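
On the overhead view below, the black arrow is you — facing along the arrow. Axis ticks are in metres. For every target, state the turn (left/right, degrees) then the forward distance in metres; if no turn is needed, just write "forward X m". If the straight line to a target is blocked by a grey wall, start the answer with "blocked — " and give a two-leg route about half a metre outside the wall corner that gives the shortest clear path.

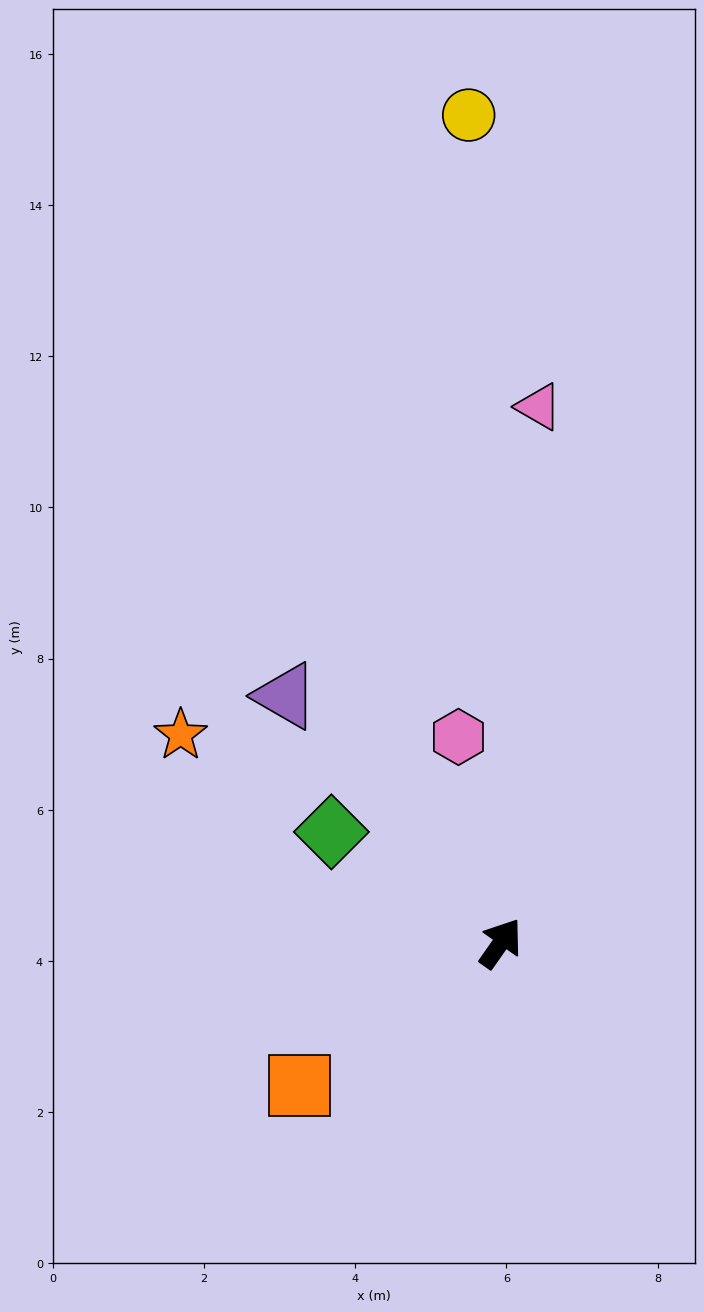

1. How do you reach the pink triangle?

turn left 31°, forward 7.1 m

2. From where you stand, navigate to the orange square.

turn left 160°, forward 3.3 m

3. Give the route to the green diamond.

turn left 92°, forward 2.7 m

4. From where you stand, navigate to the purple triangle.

turn left 76°, forward 4.3 m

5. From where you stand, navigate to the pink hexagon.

turn left 47°, forward 2.8 m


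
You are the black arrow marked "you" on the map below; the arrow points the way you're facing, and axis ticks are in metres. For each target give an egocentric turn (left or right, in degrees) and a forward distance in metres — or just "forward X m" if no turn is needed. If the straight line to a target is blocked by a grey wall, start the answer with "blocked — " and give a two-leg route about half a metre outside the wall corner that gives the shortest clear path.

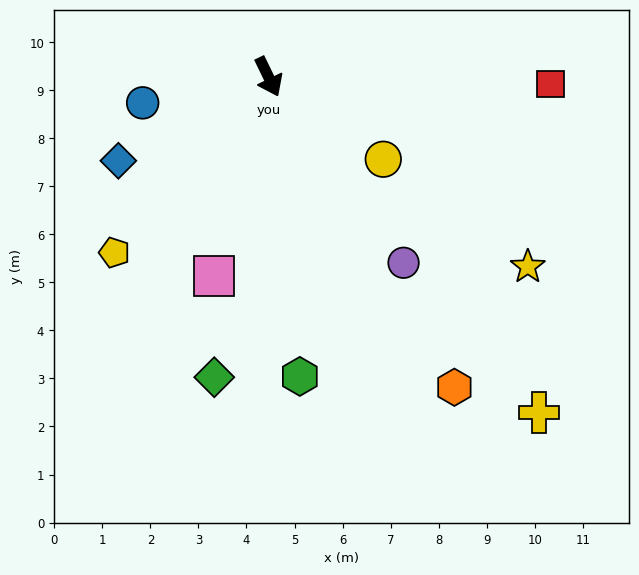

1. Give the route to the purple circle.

turn left 10°, forward 4.8 m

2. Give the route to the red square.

turn left 63°, forward 5.9 m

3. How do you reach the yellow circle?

turn left 28°, forward 2.9 m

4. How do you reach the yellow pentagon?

turn right 67°, forward 4.9 m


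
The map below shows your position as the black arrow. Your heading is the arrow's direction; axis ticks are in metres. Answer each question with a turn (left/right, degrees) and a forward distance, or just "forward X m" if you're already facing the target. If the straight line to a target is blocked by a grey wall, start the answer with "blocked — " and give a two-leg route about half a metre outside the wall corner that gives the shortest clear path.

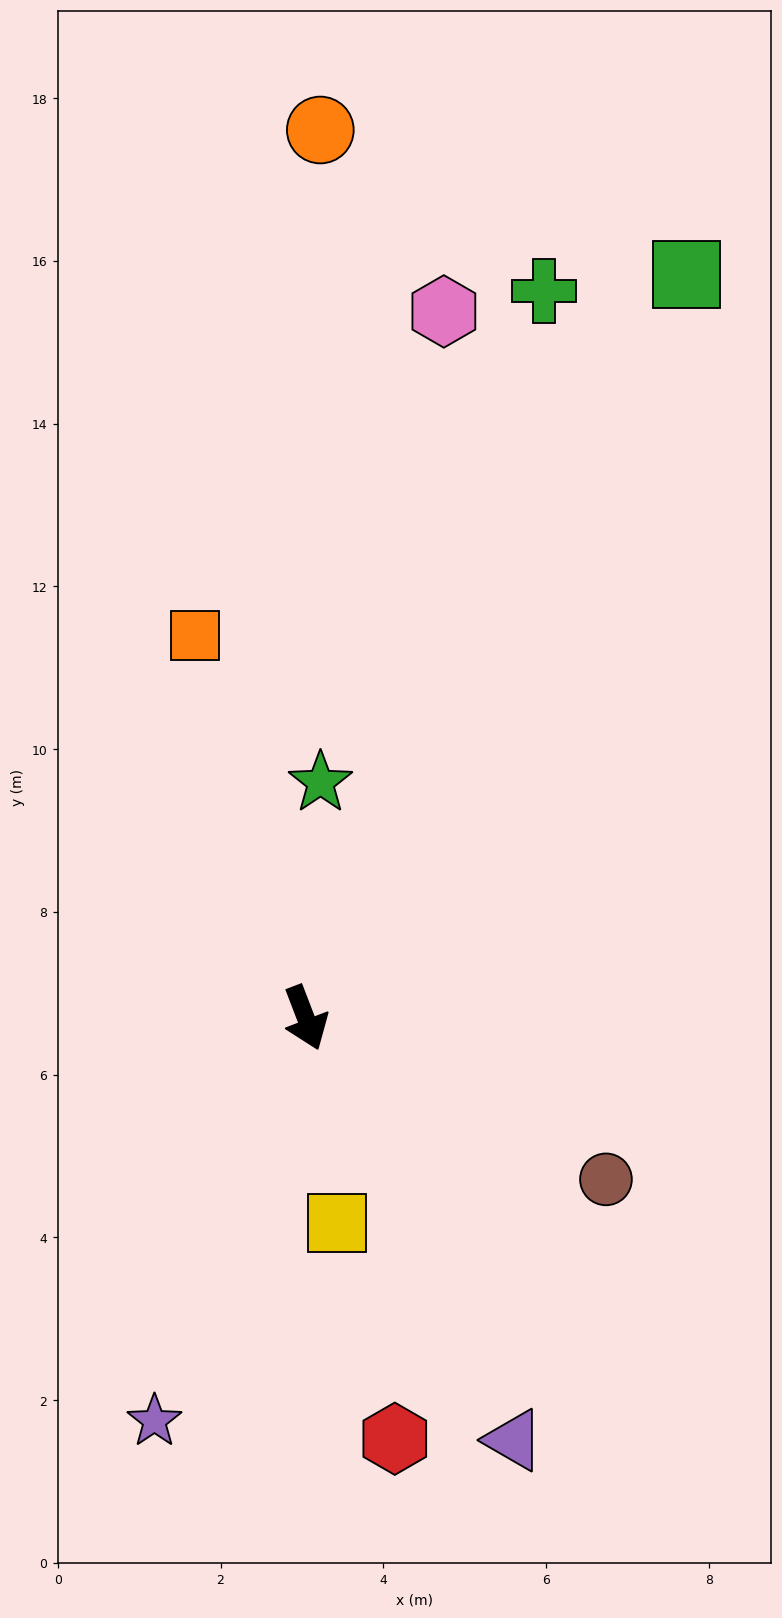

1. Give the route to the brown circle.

turn left 41°, forward 4.2 m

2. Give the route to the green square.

turn left 132°, forward 10.3 m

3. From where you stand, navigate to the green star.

turn left 155°, forward 2.9 m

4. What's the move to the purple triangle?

turn left 5°, forward 5.8 m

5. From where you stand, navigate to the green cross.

turn left 141°, forward 9.4 m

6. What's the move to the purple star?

turn right 42°, forward 5.3 m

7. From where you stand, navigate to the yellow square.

turn right 12°, forward 2.6 m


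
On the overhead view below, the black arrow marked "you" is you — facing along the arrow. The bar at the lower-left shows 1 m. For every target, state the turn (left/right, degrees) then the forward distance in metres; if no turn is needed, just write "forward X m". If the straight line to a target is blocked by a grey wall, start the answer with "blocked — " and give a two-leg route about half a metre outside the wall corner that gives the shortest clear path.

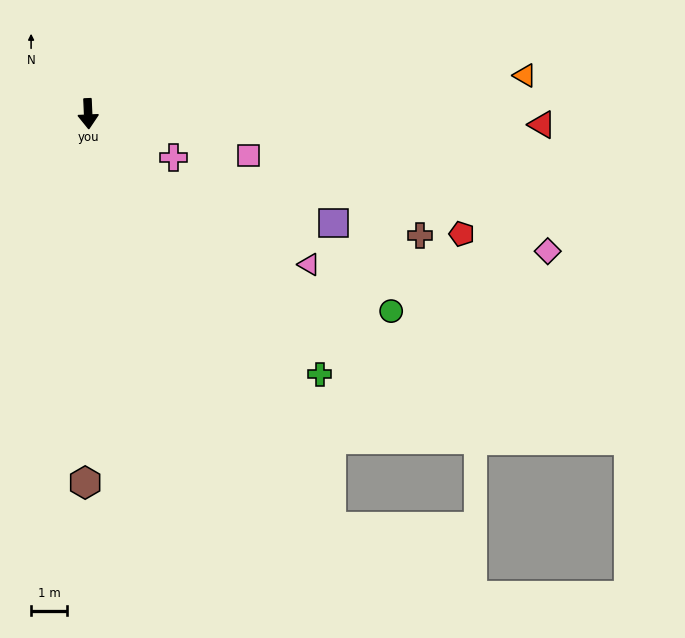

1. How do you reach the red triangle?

turn left 86°, forward 12.6 m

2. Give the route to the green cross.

turn left 39°, forward 9.6 m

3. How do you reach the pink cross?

turn left 60°, forward 2.7 m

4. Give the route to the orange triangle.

turn left 92°, forward 12.1 m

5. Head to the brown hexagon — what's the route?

turn right 3°, forward 10.2 m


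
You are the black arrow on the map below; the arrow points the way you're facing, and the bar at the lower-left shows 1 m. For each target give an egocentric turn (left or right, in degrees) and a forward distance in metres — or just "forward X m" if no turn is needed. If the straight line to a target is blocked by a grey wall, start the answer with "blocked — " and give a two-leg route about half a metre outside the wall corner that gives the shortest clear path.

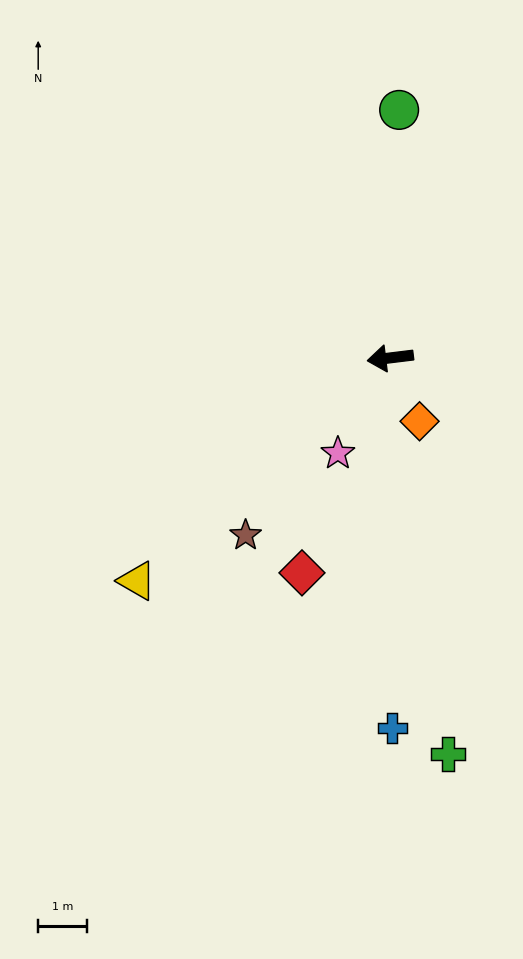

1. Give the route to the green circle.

turn right 99°, forward 5.1 m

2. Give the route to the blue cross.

turn left 83°, forward 7.6 m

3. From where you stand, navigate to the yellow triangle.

turn left 34°, forward 6.9 m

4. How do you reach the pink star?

turn left 54°, forward 2.2 m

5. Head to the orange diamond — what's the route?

turn left 108°, forward 1.4 m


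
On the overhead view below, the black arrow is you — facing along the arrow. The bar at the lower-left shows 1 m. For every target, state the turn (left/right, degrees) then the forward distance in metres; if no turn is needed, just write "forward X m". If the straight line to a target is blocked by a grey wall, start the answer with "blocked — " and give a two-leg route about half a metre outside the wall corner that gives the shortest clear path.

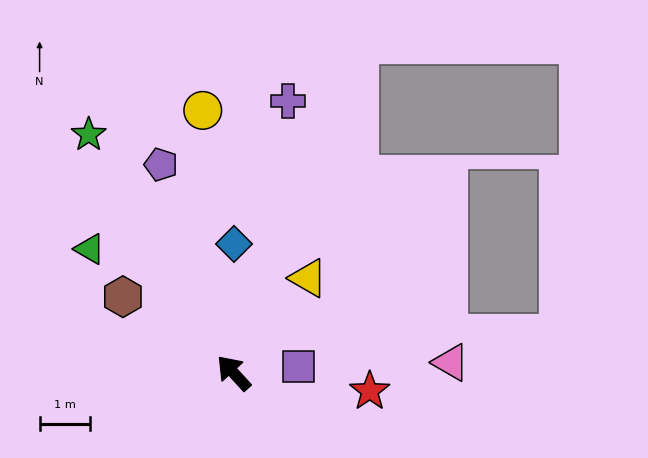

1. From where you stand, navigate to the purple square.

turn right 126°, forward 1.3 m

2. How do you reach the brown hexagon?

turn left 13°, forward 2.6 m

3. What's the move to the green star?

turn right 11°, forward 5.5 m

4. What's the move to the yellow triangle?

turn right 81°, forward 2.4 m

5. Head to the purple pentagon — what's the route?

turn right 23°, forward 4.3 m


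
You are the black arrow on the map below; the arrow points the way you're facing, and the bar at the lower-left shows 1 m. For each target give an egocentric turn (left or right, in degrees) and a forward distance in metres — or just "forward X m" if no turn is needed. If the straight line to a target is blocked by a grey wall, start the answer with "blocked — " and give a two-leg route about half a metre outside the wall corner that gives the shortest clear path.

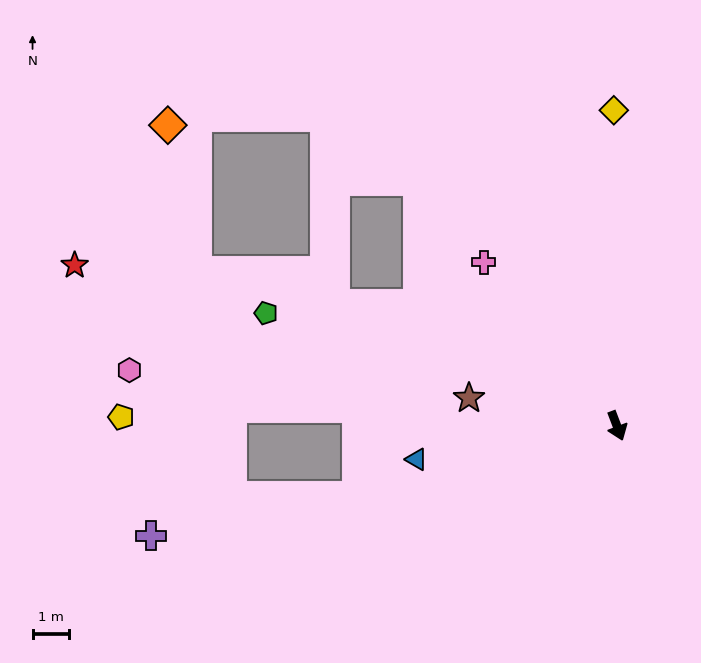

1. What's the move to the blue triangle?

turn right 101°, forward 5.6 m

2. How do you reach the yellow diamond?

turn left 160°, forward 8.7 m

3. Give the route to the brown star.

turn right 121°, forward 4.1 m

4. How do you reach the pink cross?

turn right 162°, forward 5.8 m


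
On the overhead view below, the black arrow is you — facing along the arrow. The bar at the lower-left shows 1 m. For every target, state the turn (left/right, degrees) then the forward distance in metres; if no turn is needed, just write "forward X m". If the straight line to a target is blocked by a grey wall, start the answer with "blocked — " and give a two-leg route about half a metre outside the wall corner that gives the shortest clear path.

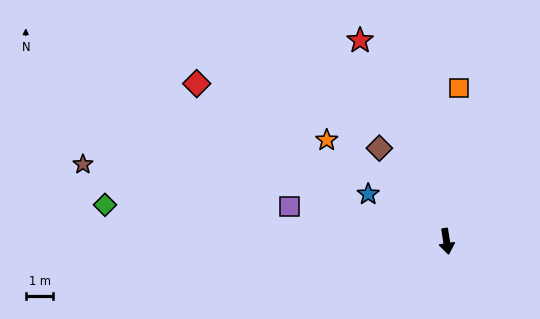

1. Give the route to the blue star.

turn right 130°, forward 3.3 m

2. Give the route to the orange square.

turn left 167°, forward 5.6 m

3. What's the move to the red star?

turn right 166°, forward 7.9 m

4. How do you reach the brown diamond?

turn right 153°, forward 4.2 m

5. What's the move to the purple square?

turn right 111°, forward 5.8 m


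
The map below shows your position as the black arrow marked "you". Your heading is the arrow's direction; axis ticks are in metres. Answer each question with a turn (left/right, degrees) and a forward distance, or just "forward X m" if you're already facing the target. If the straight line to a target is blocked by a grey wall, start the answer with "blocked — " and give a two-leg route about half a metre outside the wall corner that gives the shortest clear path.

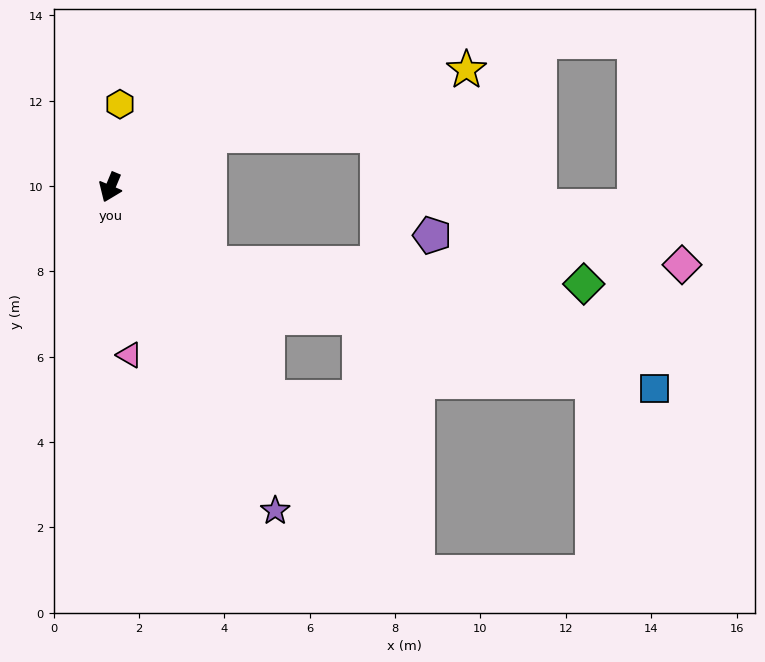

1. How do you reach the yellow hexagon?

turn right 164°, forward 2.0 m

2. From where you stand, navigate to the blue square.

blocked — turn left 75°, forward 2.9 m, then turn left 22°, forward 10.8 m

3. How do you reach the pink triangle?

turn left 29°, forward 4.0 m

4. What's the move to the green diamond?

blocked — turn left 75°, forward 2.9 m, then turn left 35°, forward 8.8 m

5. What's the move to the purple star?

turn left 50°, forward 8.5 m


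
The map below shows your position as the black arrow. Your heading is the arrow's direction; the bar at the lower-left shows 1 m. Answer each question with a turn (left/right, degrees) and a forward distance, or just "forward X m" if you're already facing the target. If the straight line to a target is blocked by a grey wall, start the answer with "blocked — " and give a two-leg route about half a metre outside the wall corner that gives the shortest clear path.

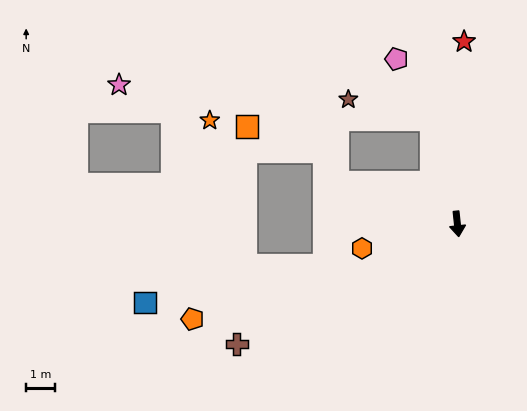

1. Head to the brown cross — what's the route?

turn right 68°, forward 8.7 m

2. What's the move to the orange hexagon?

turn right 82°, forward 3.4 m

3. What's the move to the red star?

turn left 172°, forward 6.3 m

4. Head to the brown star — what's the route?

blocked — turn right 173°, forward 3.8 m, then turn left 64°, forward 3.0 m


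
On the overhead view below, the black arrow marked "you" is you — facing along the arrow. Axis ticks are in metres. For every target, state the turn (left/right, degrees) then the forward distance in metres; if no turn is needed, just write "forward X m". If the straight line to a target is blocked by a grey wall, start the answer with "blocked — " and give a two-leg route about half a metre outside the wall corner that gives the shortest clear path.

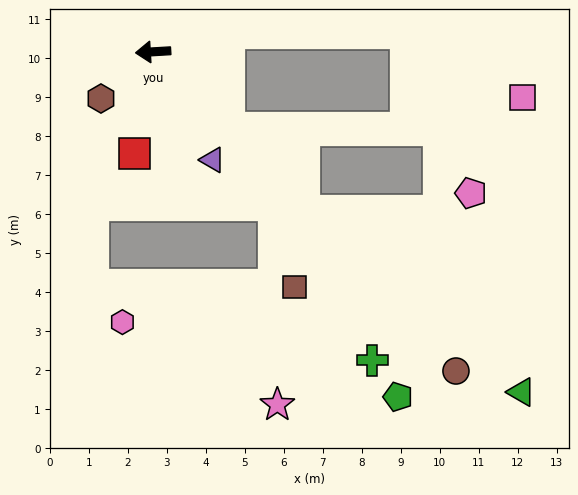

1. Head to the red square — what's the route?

turn left 76°, forward 2.6 m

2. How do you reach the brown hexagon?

turn left 38°, forward 1.8 m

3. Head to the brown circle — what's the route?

turn left 130°, forward 11.3 m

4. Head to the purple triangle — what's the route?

turn left 115°, forward 3.2 m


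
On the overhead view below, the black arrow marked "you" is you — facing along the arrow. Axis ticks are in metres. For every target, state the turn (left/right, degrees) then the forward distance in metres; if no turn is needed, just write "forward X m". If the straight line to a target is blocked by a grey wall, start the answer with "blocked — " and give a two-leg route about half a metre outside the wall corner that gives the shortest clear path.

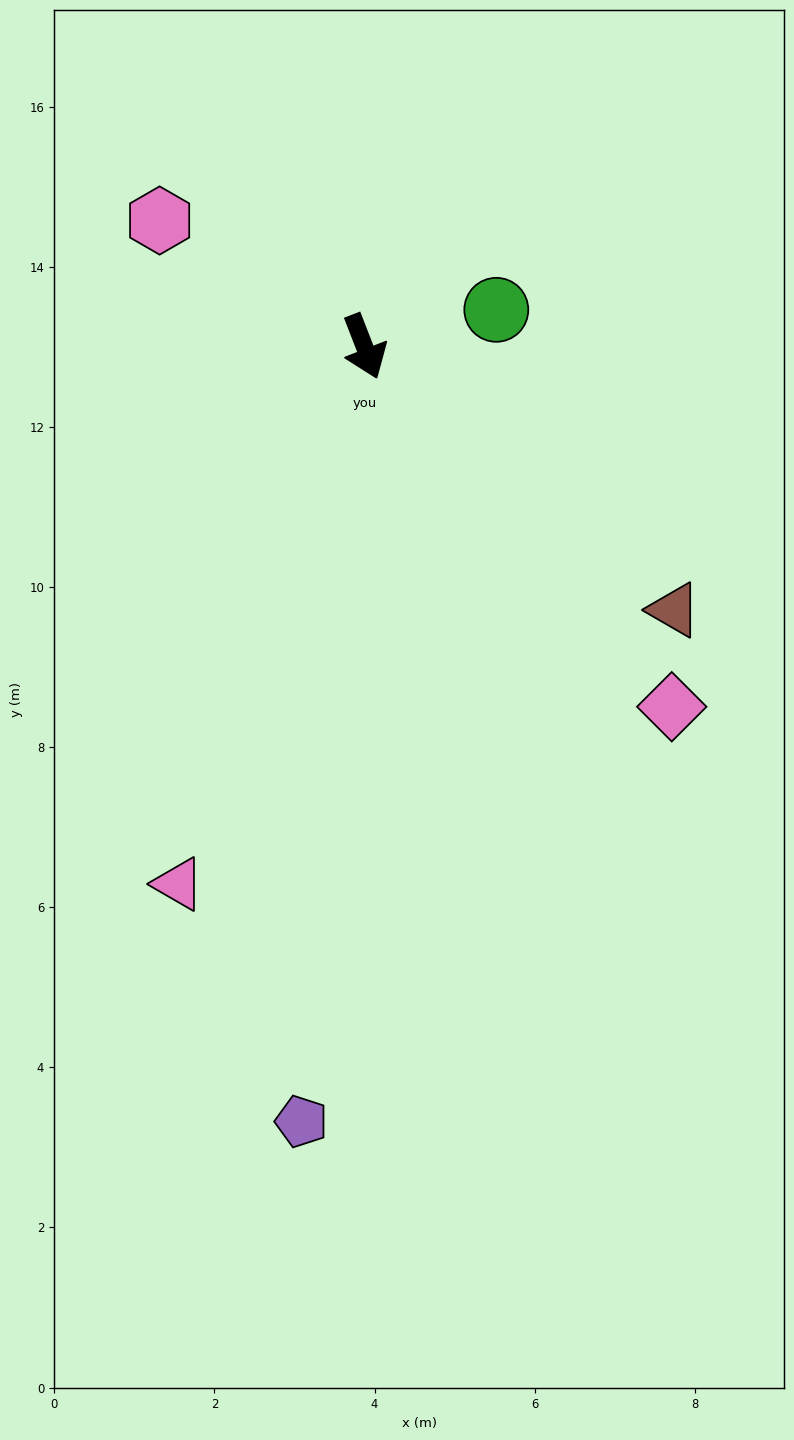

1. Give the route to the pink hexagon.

turn right 143°, forward 3.0 m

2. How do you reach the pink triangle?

turn right 40°, forward 7.1 m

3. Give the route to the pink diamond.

turn left 19°, forward 5.9 m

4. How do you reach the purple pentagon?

turn right 26°, forward 9.7 m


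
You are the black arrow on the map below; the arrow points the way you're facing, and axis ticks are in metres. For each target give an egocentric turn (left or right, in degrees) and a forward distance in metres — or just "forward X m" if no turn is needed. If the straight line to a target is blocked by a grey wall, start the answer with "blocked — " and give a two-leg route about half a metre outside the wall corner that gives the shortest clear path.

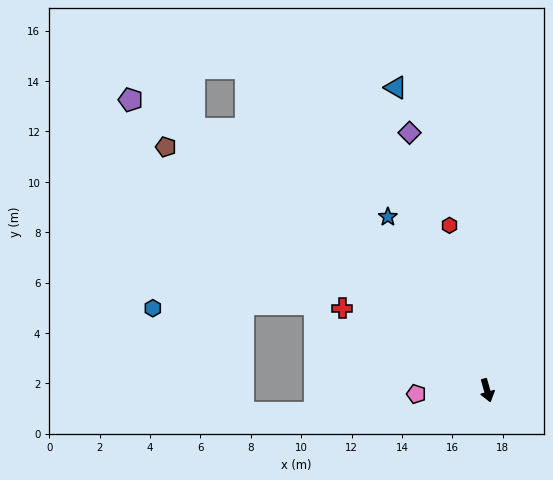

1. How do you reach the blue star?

turn right 166°, forward 7.9 m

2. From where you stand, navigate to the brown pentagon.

turn right 143°, forward 16.0 m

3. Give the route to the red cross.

turn right 135°, forward 6.6 m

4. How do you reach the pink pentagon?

turn right 103°, forward 2.8 m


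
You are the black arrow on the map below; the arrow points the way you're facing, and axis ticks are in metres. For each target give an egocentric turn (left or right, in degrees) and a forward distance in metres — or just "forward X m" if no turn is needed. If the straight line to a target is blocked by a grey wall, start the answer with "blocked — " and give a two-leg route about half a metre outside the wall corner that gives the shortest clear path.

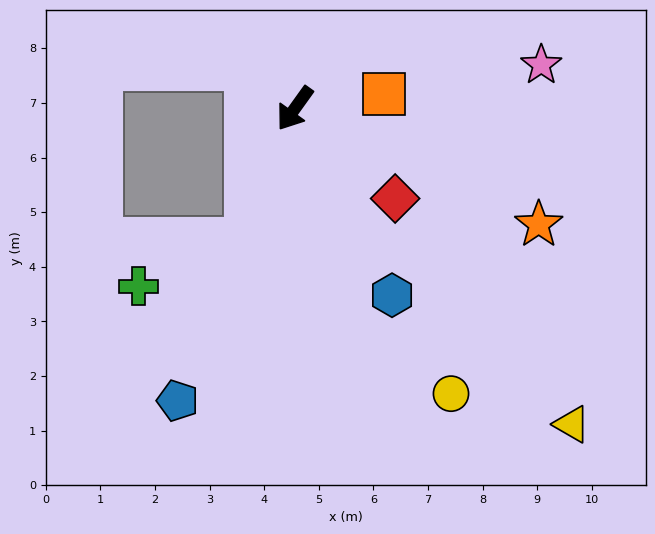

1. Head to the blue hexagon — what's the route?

turn left 63°, forward 3.9 m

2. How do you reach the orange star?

turn left 100°, forward 4.9 m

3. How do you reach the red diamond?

turn left 84°, forward 2.5 m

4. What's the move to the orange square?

turn left 135°, forward 1.7 m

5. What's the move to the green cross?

blocked — turn left 16°, forward 2.6 m, then turn right 48°, forward 2.2 m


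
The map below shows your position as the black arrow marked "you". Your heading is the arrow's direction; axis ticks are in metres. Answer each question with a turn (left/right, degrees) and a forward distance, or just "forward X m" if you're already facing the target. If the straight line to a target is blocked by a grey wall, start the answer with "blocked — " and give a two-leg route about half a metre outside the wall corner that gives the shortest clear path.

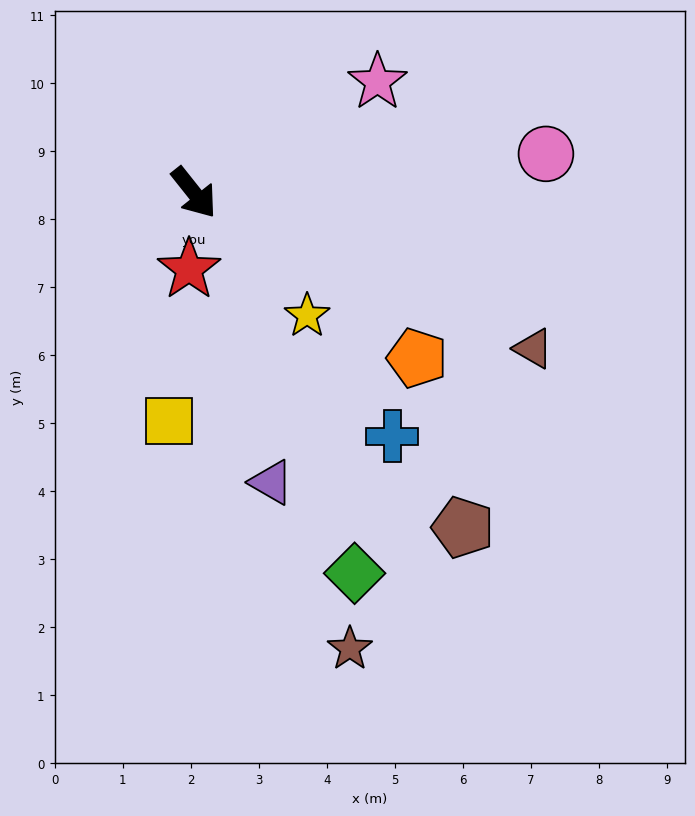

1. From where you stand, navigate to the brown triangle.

turn left 27°, forward 5.5 m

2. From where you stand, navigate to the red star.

turn right 42°, forward 1.1 m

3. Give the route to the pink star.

turn left 83°, forward 3.2 m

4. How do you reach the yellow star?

turn left 4°, forward 2.5 m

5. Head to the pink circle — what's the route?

turn left 58°, forward 5.2 m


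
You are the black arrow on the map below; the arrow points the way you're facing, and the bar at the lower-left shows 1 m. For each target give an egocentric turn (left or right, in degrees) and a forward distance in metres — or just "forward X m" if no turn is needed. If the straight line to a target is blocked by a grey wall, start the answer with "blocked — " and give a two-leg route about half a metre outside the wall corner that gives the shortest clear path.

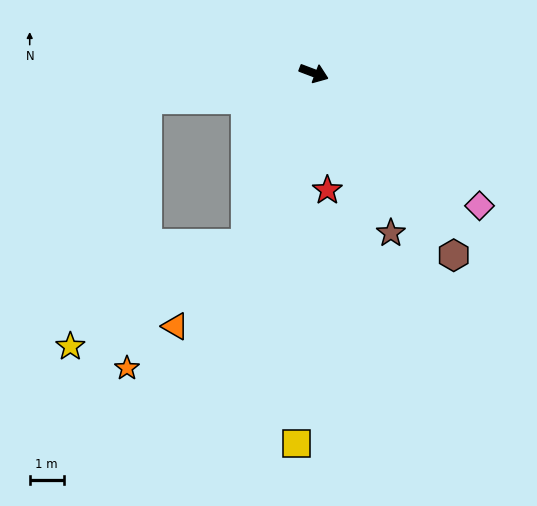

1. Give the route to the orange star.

blocked — turn right 150°, forward 5.0 m, then turn left 76°, forward 7.9 m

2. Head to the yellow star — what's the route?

blocked — turn right 91°, forward 5.4 m, then turn right 38°, forward 6.0 m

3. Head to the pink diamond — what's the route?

turn right 18°, forward 6.2 m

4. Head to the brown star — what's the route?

turn right 43°, forward 5.2 m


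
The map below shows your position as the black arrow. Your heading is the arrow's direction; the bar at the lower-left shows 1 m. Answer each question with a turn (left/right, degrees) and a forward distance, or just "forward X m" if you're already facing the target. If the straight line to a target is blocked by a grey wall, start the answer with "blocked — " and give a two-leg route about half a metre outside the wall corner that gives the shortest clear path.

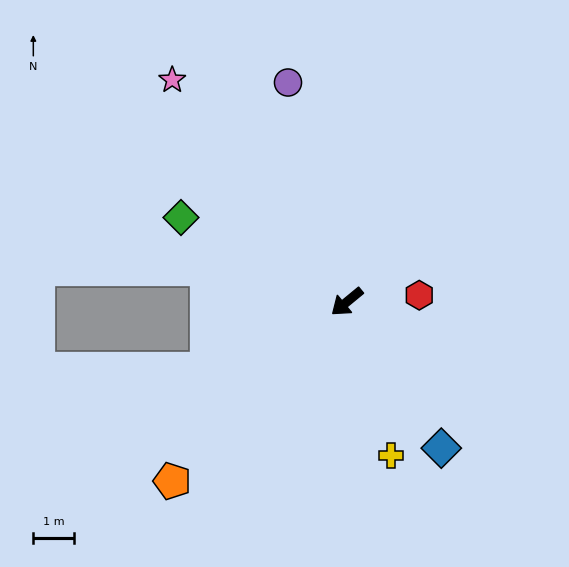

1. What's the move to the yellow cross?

turn left 67°, forward 4.0 m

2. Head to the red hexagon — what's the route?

turn left 146°, forward 1.8 m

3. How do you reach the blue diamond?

turn left 83°, forward 4.3 m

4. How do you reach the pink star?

turn right 91°, forward 7.0 m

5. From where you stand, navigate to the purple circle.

turn right 114°, forward 5.6 m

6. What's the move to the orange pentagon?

turn left 6°, forward 6.2 m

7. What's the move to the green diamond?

turn right 66°, forward 4.6 m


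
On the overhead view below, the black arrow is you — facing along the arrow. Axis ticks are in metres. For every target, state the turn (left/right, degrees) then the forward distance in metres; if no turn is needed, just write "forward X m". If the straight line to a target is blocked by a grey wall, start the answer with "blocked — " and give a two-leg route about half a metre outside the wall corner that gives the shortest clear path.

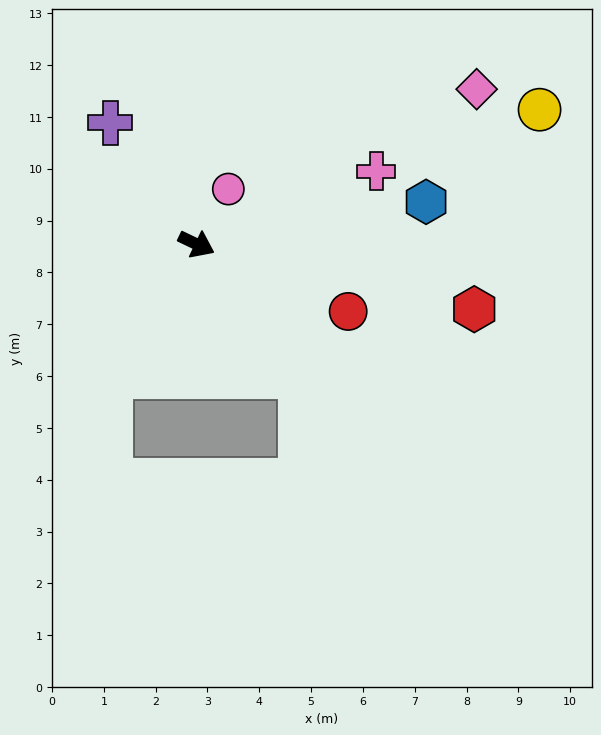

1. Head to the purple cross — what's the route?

turn left 151°, forward 2.9 m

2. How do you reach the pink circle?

turn left 86°, forward 1.2 m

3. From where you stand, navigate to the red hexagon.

turn left 12°, forward 5.5 m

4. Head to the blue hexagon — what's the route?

turn left 36°, forward 4.5 m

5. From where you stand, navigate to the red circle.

forward 3.2 m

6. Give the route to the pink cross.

turn left 48°, forward 3.7 m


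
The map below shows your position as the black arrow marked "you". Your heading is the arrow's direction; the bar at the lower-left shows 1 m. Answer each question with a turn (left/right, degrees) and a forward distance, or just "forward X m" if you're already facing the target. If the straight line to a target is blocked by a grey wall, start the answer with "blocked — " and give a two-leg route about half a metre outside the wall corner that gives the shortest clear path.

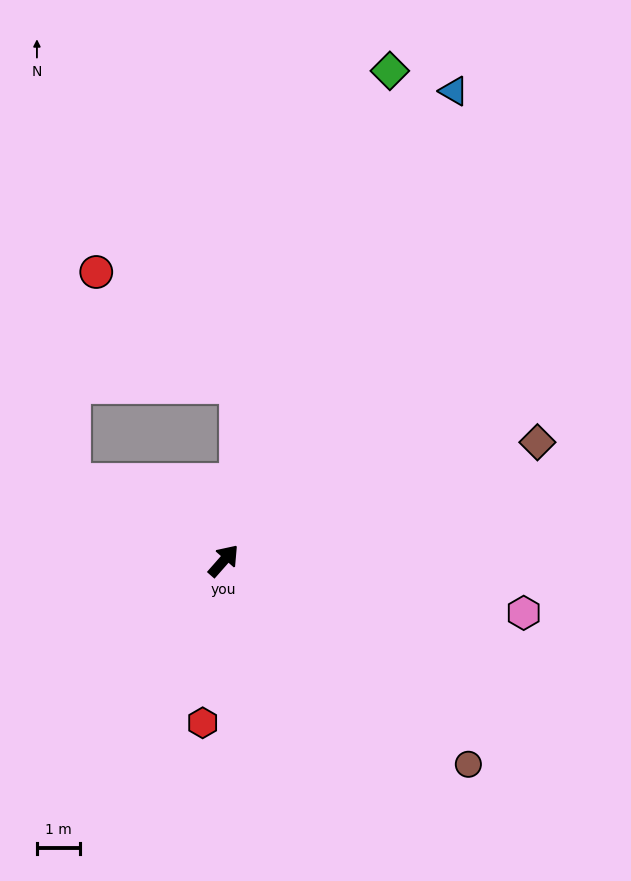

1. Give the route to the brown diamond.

turn right 28°, forward 7.8 m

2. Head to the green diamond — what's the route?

turn left 23°, forward 12.0 m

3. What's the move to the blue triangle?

turn left 15°, forward 12.2 m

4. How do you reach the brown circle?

turn right 88°, forward 7.4 m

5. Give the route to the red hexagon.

turn right 146°, forward 3.8 m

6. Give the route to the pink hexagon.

turn right 58°, forward 7.1 m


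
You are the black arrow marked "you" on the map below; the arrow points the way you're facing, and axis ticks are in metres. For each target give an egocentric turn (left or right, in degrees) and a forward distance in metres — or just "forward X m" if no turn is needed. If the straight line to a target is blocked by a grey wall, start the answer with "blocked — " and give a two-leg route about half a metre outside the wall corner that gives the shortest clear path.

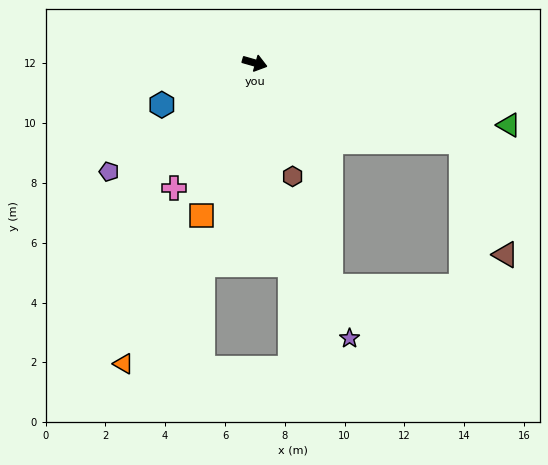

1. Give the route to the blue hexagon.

turn right 140°, forward 3.4 m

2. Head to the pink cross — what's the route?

turn right 107°, forward 5.0 m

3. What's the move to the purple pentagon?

turn right 127°, forward 6.1 m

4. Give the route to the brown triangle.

blocked — turn right 5°, forward 7.4 m, then turn right 48°, forward 4.1 m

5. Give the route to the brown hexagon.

turn right 56°, forward 4.0 m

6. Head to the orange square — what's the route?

turn right 93°, forward 5.4 m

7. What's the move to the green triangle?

turn left 2°, forward 8.7 m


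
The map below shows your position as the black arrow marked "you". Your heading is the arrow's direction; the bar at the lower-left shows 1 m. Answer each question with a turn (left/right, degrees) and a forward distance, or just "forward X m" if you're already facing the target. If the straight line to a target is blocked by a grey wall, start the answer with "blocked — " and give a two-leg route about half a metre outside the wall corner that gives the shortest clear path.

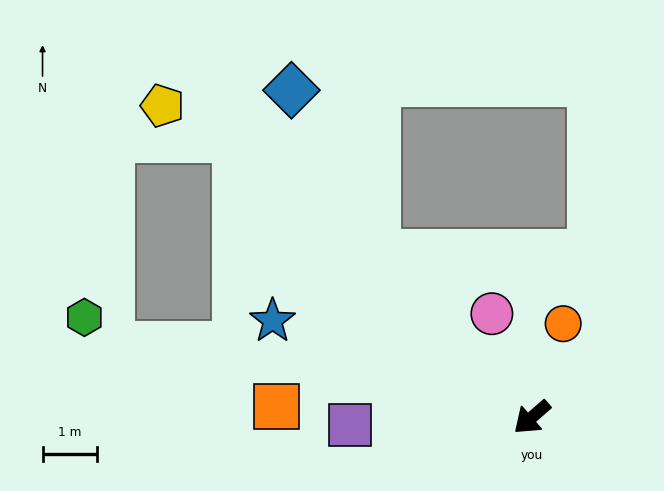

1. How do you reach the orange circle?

turn right 150°, forward 1.8 m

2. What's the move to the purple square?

turn right 39°, forward 3.3 m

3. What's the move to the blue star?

turn right 61°, forward 5.1 m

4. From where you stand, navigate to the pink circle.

turn right 110°, forward 2.0 m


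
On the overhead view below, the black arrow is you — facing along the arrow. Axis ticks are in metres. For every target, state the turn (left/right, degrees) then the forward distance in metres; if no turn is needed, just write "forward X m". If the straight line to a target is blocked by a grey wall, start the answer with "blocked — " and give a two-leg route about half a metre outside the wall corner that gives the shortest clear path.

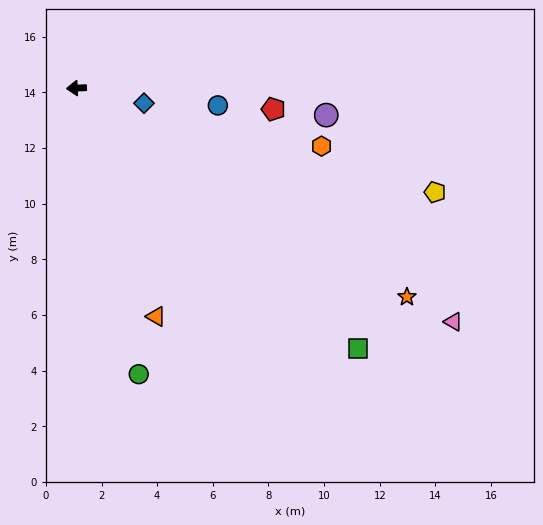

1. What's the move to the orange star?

turn left 145°, forward 14.0 m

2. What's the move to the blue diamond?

turn left 165°, forward 2.5 m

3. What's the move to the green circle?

turn left 100°, forward 10.5 m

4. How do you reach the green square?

turn left 135°, forward 13.8 m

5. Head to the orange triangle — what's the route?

turn left 107°, forward 8.7 m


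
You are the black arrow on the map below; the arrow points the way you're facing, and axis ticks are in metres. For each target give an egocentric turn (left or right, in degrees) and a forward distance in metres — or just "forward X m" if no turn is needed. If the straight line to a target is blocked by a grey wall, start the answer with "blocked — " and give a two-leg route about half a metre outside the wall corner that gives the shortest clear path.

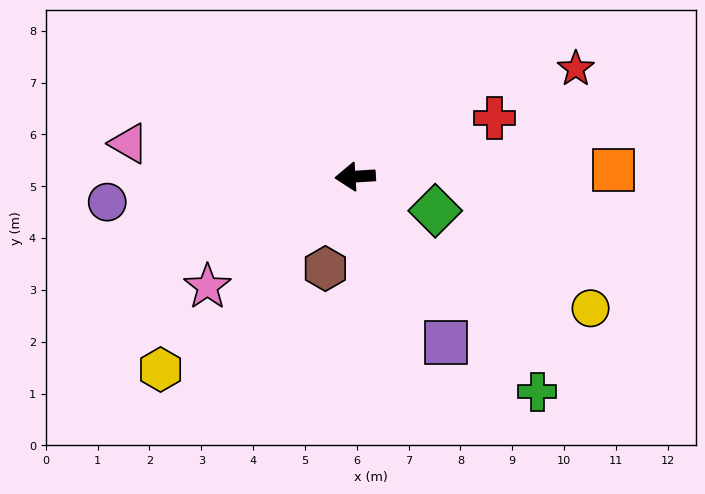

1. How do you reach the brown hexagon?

turn left 69°, forward 1.9 m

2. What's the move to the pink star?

turn left 33°, forward 3.6 m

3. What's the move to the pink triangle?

turn right 12°, forward 4.4 m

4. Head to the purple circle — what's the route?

turn left 2°, forward 4.8 m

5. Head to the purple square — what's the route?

turn left 115°, forward 3.6 m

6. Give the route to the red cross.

turn right 161°, forward 2.9 m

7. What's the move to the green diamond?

turn left 153°, forward 1.7 m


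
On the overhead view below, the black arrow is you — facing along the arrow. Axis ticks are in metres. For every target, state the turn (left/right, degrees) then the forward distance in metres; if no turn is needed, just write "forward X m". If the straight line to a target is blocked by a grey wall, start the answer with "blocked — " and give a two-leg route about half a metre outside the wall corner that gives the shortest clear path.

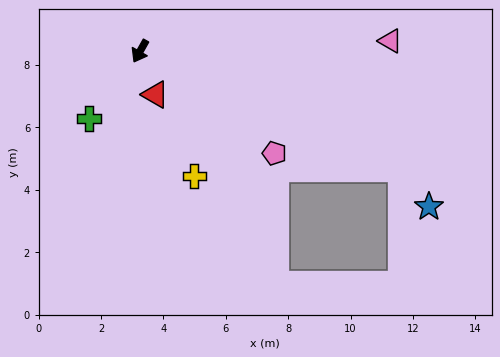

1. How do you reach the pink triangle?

turn left 122°, forward 8.0 m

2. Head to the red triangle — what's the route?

turn left 49°, forward 1.5 m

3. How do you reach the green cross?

turn right 8°, forward 2.7 m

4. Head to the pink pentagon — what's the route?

turn left 82°, forward 5.4 m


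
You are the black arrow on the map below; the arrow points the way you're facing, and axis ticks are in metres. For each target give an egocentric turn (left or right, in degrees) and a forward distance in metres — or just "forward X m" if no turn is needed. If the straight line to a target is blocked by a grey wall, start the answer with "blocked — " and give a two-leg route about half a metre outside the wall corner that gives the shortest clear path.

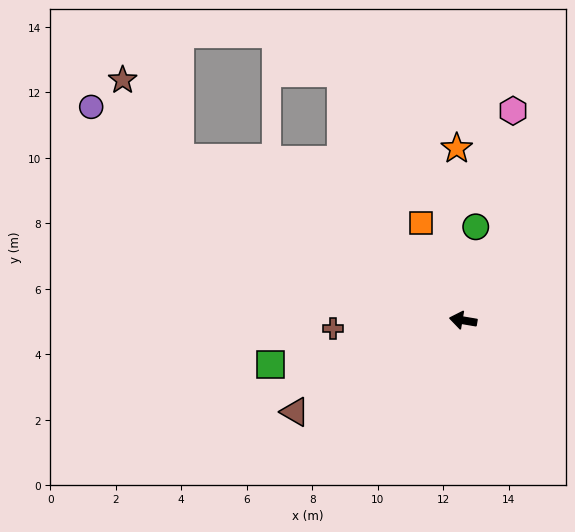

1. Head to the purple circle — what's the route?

turn right 20°, forward 13.1 m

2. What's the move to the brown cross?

turn left 13°, forward 4.0 m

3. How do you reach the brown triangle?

turn left 38°, forward 5.9 m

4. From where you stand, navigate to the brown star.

blocked — turn right 20°, forward 10.0 m, then turn right 24°, forward 3.0 m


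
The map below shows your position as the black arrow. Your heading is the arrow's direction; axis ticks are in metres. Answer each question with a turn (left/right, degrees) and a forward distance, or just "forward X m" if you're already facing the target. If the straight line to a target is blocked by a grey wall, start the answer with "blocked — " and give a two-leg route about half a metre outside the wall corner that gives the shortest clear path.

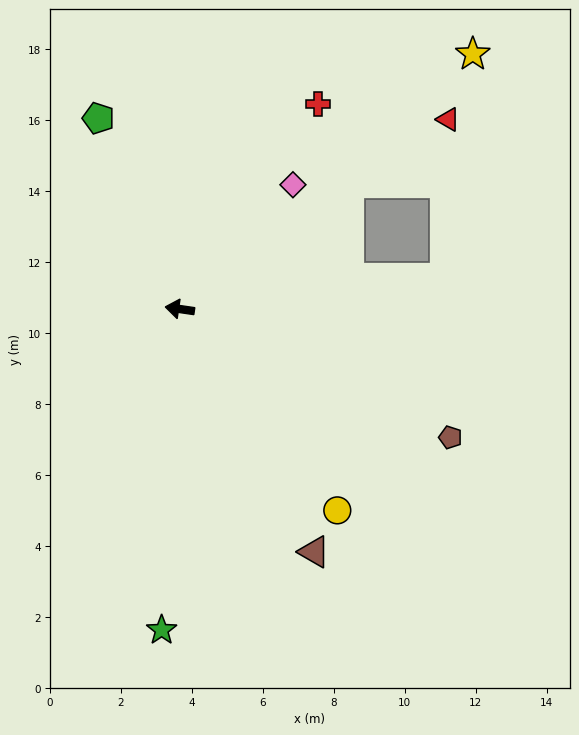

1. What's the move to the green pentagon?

turn right 59°, forward 5.8 m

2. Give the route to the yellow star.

turn right 131°, forward 10.9 m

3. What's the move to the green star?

turn left 95°, forward 9.1 m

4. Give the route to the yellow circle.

turn left 136°, forward 7.2 m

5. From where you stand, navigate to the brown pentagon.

turn left 163°, forward 8.4 m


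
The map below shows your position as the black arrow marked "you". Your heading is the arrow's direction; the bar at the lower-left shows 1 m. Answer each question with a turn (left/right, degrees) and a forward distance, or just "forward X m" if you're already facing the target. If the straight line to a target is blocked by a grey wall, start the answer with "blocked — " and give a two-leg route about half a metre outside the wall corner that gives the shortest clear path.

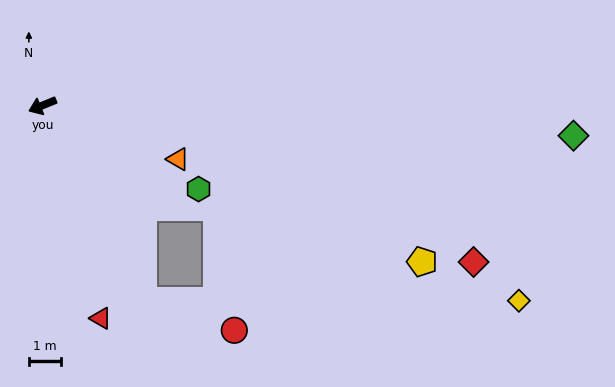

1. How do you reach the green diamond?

turn left 154°, forward 16.7 m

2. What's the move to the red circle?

blocked — turn left 95°, forward 6.9 m, then turn left 44°, forward 3.0 m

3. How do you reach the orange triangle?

turn left 136°, forward 4.6 m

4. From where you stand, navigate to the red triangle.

turn left 83°, forward 6.9 m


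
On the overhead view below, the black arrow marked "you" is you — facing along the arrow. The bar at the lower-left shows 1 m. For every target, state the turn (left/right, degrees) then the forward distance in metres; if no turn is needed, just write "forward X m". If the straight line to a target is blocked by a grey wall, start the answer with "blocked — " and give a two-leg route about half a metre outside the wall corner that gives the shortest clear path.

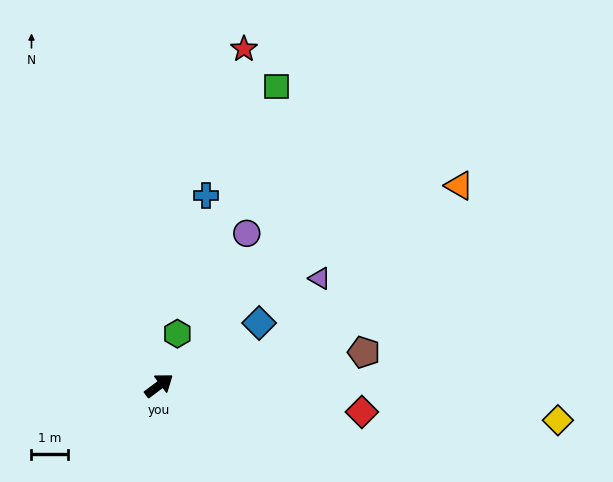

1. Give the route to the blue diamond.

turn right 5°, forward 3.2 m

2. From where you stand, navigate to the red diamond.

turn right 44°, forward 5.6 m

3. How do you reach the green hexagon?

turn left 34°, forward 1.5 m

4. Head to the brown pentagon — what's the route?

turn right 28°, forward 5.7 m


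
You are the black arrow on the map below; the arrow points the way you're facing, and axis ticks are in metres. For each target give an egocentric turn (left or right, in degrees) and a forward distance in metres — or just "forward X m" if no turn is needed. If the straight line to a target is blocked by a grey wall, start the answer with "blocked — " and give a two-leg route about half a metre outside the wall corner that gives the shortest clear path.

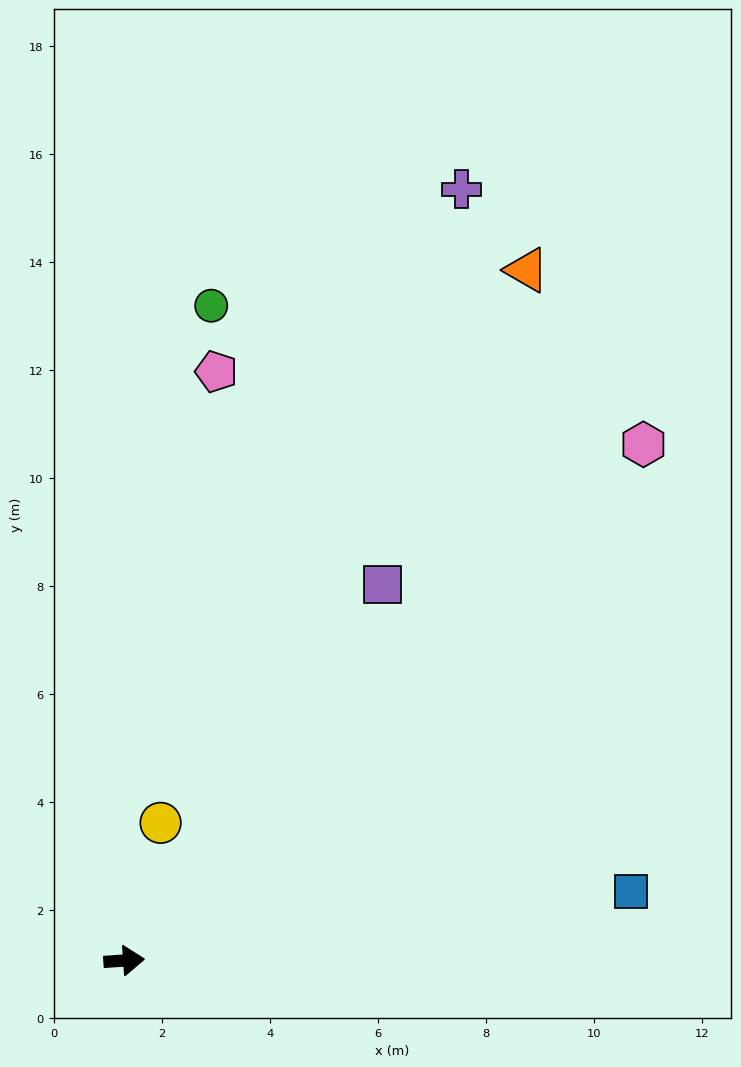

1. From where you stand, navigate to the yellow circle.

turn left 71°, forward 2.6 m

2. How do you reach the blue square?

turn left 4°, forward 9.5 m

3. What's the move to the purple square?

turn left 52°, forward 8.4 m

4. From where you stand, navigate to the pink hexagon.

turn left 41°, forward 13.6 m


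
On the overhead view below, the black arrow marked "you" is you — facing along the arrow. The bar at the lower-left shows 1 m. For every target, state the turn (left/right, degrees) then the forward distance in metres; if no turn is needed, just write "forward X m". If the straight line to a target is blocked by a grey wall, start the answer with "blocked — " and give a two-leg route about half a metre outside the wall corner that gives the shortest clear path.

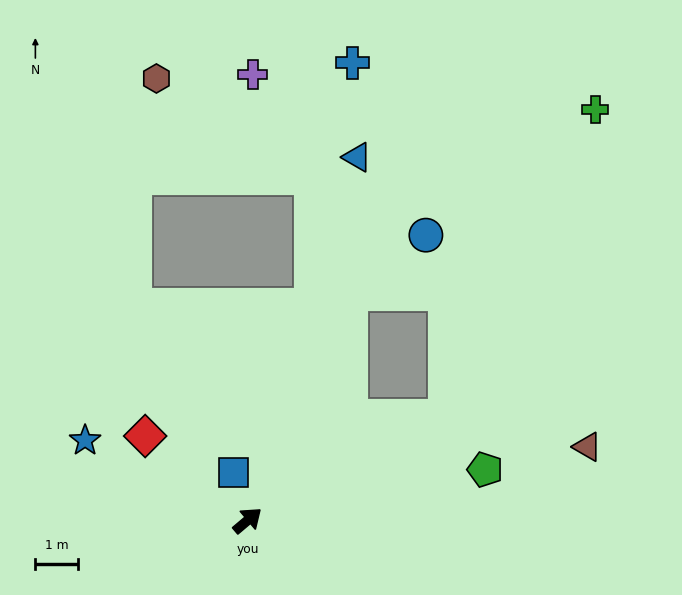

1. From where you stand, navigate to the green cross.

blocked — turn right 13°, forward 5.2 m, then turn left 37°, forward 8.0 m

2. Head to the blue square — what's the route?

turn left 67°, forward 1.2 m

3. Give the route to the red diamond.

turn left 100°, forward 3.1 m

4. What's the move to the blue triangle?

turn left 33°, forward 8.9 m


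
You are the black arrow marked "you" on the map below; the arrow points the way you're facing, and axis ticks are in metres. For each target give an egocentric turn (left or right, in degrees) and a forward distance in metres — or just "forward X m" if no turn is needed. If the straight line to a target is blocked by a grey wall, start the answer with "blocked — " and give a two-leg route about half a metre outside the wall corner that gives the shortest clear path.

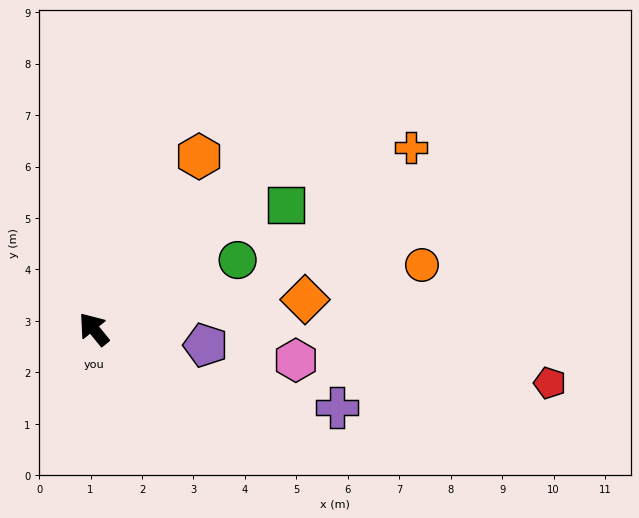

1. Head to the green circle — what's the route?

turn right 104°, forward 3.1 m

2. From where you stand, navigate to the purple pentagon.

turn right 137°, forward 2.2 m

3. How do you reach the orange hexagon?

turn right 71°, forward 3.9 m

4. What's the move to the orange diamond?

turn right 121°, forward 4.1 m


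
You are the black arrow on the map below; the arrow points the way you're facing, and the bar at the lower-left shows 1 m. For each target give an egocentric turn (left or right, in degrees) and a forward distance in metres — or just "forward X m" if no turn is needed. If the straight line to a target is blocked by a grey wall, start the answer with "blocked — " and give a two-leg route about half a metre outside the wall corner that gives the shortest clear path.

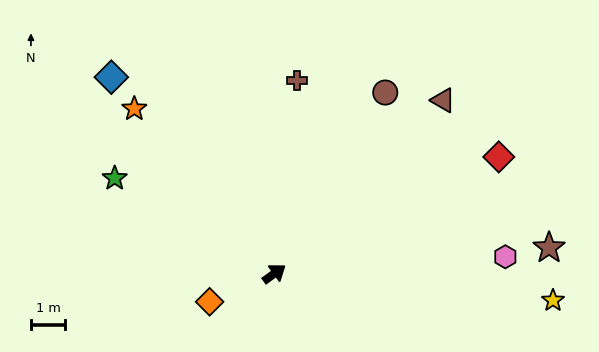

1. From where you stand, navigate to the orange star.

turn left 94°, forward 6.3 m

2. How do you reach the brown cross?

turn left 47°, forward 5.7 m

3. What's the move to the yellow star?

turn right 42°, forward 8.1 m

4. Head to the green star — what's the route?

turn left 113°, forward 5.4 m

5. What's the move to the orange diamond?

turn left 167°, forward 2.1 m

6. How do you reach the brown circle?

turn left 22°, forward 6.2 m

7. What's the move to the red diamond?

turn right 9°, forward 7.4 m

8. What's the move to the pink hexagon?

turn right 32°, forward 6.7 m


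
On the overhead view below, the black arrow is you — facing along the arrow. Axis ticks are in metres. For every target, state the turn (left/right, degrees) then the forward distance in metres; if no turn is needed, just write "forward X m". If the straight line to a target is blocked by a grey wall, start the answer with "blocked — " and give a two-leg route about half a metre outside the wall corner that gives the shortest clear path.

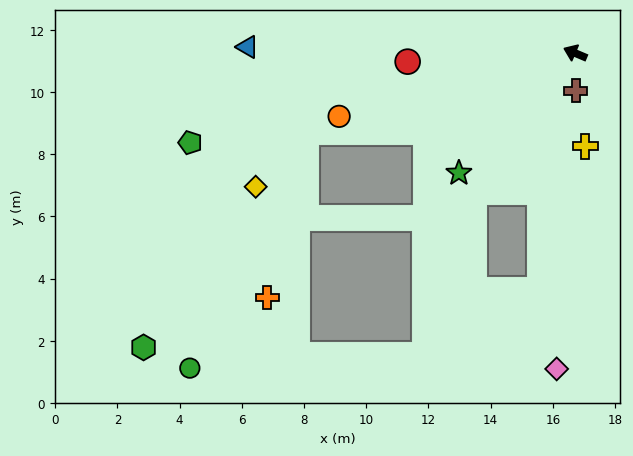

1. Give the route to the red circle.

turn left 26°, forward 5.4 m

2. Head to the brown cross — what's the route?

turn left 114°, forward 1.2 m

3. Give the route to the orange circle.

turn left 38°, forward 7.9 m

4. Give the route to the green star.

turn left 69°, forward 5.4 m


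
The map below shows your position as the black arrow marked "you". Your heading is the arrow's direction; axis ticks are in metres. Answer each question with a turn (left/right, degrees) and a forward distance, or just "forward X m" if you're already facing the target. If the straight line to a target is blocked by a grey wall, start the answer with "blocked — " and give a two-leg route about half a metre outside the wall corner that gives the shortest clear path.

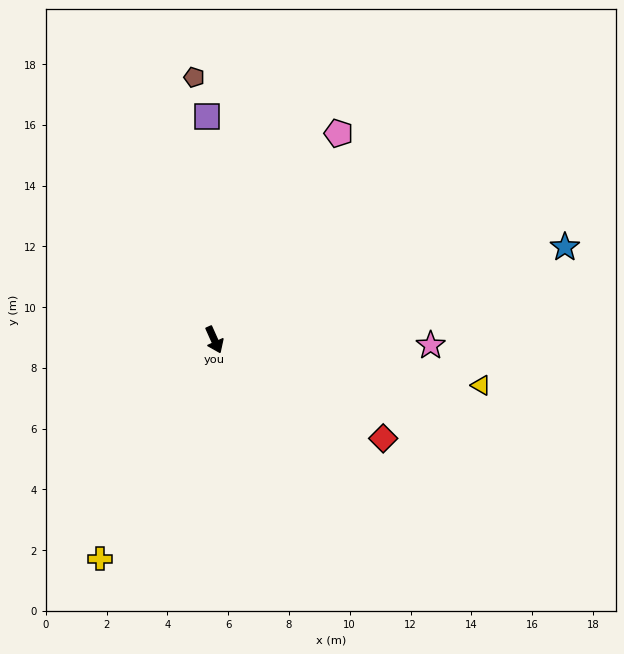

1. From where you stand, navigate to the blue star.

turn left 81°, forward 11.9 m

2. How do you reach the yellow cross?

turn right 52°, forward 8.1 m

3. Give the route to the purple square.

turn left 158°, forward 7.4 m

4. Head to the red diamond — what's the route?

turn left 36°, forward 6.4 m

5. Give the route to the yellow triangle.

turn left 56°, forward 8.9 m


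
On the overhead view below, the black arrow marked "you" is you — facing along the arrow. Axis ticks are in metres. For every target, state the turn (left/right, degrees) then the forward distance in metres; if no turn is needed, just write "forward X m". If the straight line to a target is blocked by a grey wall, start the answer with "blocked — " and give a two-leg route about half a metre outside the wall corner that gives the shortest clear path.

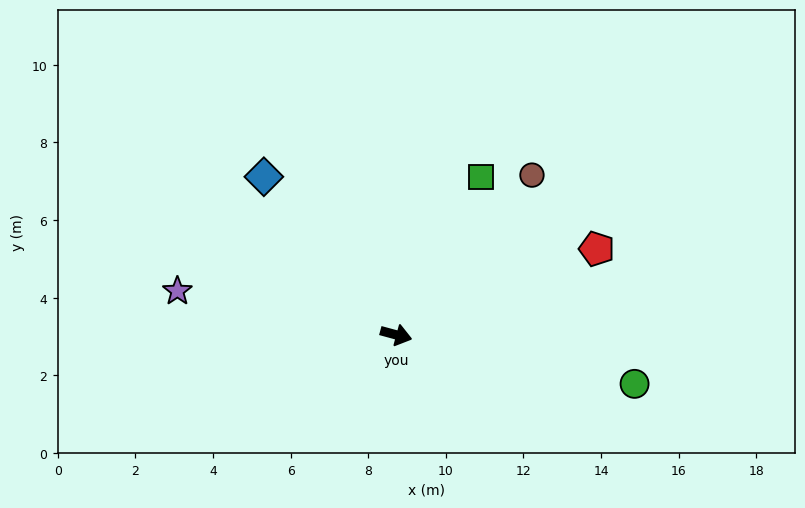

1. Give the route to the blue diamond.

turn left 145°, forward 5.3 m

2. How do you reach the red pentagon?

turn left 38°, forward 5.6 m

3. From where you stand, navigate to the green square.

turn left 77°, forward 4.6 m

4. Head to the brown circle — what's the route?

turn left 65°, forward 5.4 m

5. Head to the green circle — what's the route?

turn left 4°, forward 6.3 m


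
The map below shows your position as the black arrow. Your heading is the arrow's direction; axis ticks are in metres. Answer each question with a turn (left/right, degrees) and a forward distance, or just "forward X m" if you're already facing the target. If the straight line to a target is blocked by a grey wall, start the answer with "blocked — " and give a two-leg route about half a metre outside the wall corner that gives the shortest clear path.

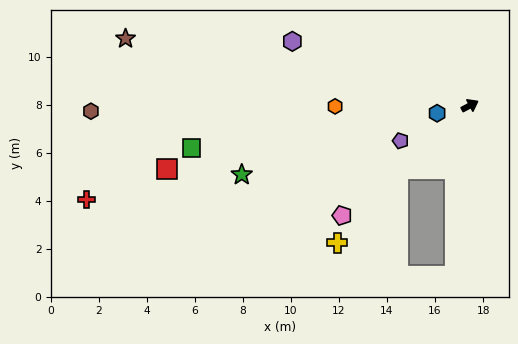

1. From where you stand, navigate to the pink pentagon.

turn right 167°, forward 7.0 m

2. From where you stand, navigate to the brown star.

turn left 141°, forward 14.6 m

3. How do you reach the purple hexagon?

turn left 132°, forward 7.9 m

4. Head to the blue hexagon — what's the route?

turn left 165°, forward 1.4 m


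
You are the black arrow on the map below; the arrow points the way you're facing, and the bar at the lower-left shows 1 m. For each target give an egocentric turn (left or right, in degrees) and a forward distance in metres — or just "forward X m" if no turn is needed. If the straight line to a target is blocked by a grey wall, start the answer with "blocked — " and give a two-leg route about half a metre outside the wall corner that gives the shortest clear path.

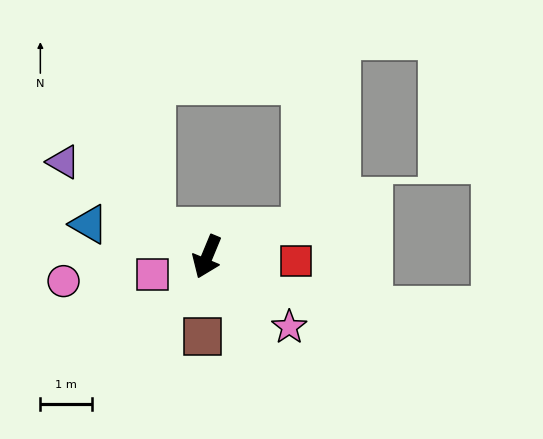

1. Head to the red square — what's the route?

turn left 110°, forward 1.7 m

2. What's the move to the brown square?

turn left 19°, forward 1.5 m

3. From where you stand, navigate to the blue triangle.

turn right 83°, forward 2.4 m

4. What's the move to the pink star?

turn left 72°, forward 2.1 m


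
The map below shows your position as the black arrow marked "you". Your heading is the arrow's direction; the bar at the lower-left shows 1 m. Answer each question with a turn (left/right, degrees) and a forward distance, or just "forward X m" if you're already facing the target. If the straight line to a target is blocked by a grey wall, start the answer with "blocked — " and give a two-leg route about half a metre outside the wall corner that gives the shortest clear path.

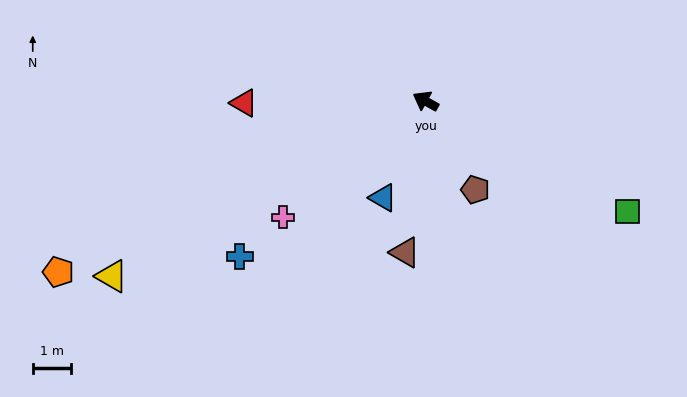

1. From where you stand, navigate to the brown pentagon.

turn left 149°, forward 2.7 m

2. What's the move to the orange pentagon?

turn left 54°, forward 10.7 m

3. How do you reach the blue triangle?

turn left 95°, forward 2.8 m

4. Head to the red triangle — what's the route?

turn left 30°, forward 4.8 m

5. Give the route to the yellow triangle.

turn left 58°, forward 9.5 m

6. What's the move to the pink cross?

turn left 68°, forward 4.9 m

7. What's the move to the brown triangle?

turn left 111°, forward 4.0 m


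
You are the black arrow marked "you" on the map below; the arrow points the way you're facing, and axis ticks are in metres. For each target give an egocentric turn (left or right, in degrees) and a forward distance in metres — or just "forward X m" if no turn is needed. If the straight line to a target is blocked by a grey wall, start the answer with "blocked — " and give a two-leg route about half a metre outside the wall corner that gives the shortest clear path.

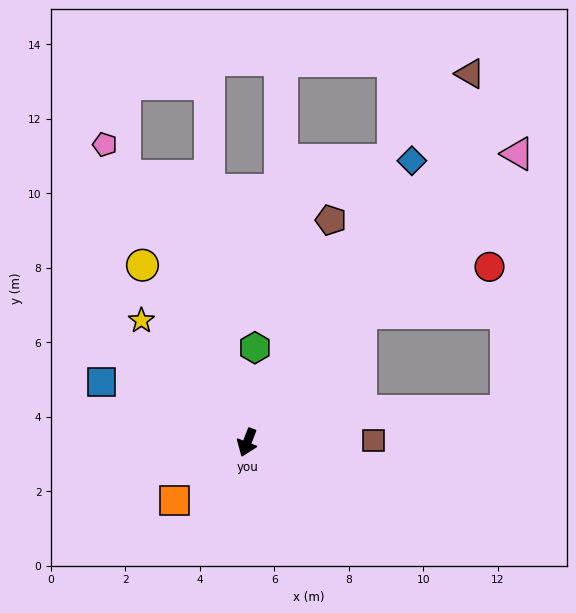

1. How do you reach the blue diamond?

turn left 171°, forward 8.8 m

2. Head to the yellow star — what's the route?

turn right 118°, forward 4.3 m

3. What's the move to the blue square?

turn right 92°, forward 4.2 m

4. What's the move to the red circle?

blocked — turn left 160°, forward 4.6 m, then turn right 29°, forward 3.7 m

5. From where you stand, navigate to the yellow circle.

turn right 128°, forward 5.5 m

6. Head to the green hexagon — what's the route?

turn right 164°, forward 2.6 m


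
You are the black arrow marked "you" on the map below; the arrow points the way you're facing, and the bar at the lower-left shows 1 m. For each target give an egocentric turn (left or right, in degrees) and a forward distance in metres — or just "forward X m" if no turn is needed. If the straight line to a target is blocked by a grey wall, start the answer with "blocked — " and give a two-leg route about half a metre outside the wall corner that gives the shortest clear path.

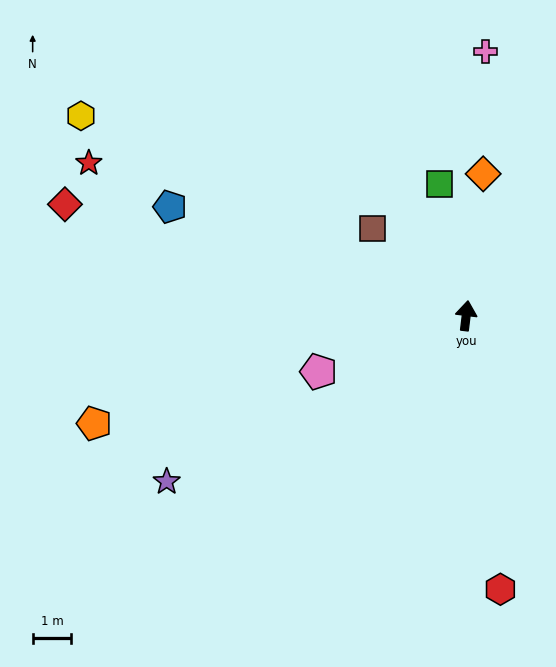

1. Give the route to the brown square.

turn left 54°, forward 3.3 m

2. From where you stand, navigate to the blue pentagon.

turn left 77°, forward 8.1 m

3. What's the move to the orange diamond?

forward 3.7 m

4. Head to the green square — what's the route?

turn left 18°, forward 3.5 m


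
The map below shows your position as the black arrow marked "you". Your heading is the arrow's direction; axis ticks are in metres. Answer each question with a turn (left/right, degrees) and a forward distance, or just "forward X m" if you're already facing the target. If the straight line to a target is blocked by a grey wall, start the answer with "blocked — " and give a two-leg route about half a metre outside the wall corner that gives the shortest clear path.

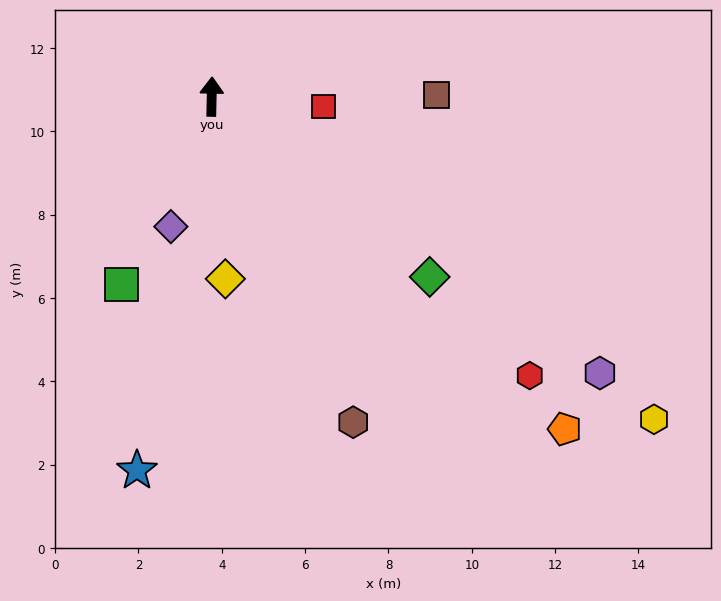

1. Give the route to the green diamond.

turn right 128°, forward 6.8 m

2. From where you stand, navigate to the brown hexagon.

turn right 155°, forward 8.5 m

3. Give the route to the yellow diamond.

turn right 174°, forward 4.4 m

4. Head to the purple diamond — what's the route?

turn left 164°, forward 3.3 m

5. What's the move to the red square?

turn right 94°, forward 2.7 m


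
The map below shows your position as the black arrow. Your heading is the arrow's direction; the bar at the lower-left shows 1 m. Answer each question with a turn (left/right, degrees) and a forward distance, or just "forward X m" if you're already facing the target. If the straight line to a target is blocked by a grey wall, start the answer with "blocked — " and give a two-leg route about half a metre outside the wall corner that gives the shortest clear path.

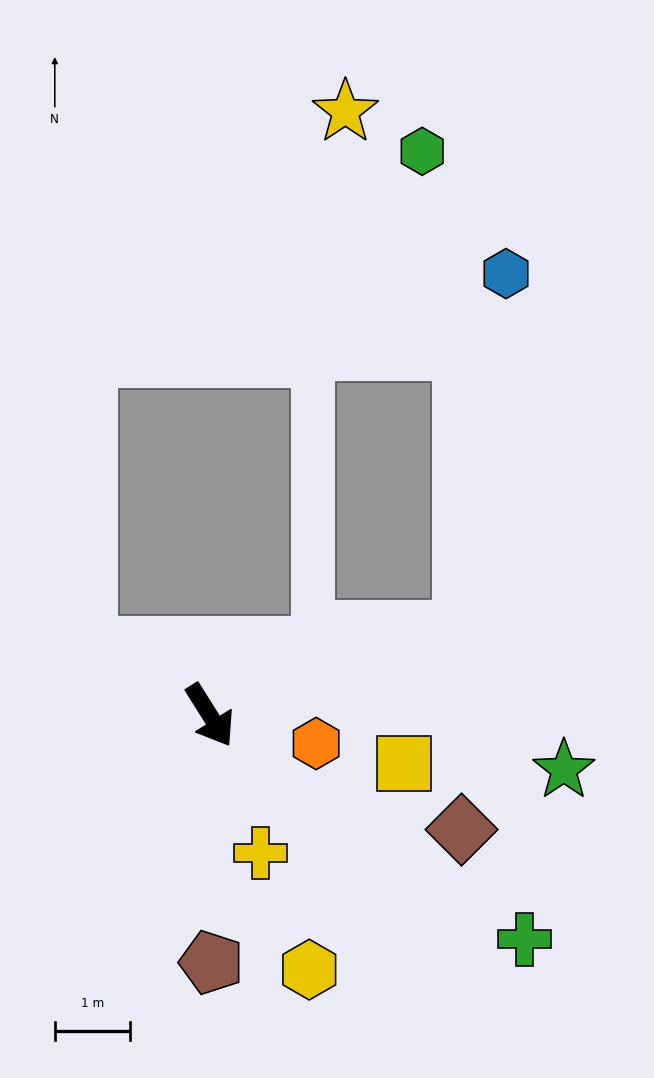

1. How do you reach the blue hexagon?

blocked — turn left 76°, forward 3.5 m, then turn left 65°, forward 4.8 m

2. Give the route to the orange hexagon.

turn left 43°, forward 1.5 m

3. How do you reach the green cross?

turn left 22°, forward 5.1 m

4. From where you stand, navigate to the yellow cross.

turn right 12°, forward 1.9 m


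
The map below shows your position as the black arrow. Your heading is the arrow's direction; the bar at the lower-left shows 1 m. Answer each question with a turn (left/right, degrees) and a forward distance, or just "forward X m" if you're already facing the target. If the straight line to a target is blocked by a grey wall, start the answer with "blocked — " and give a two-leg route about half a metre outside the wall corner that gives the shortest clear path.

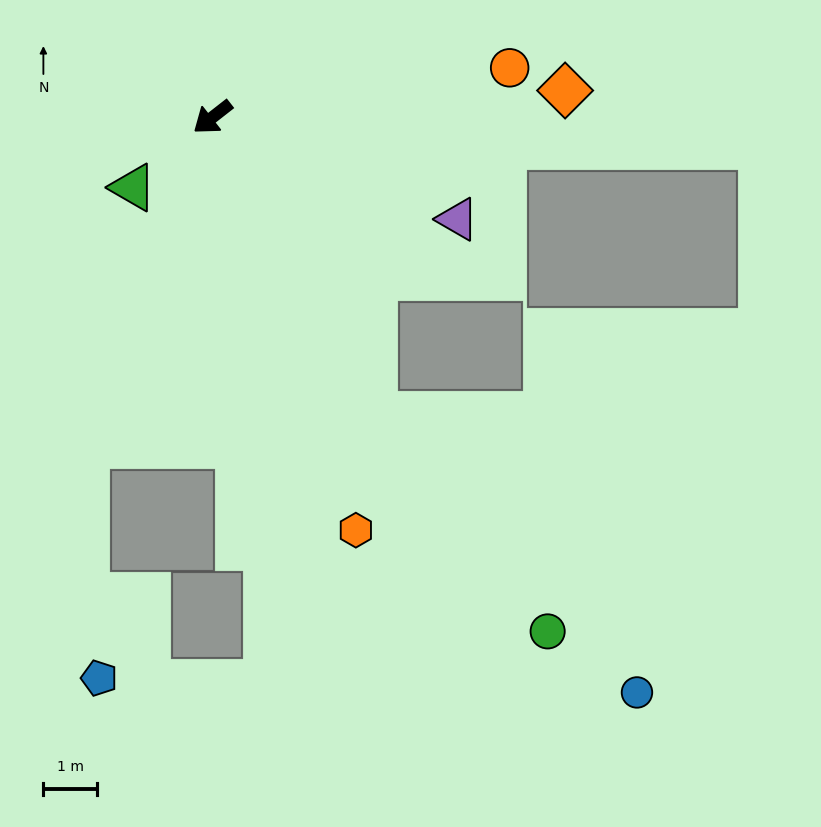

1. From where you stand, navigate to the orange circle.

turn left 151°, forward 5.6 m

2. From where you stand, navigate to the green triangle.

turn left 3°, forward 2.0 m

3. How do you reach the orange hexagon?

turn left 71°, forward 8.1 m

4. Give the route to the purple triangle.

turn left 119°, forward 4.9 m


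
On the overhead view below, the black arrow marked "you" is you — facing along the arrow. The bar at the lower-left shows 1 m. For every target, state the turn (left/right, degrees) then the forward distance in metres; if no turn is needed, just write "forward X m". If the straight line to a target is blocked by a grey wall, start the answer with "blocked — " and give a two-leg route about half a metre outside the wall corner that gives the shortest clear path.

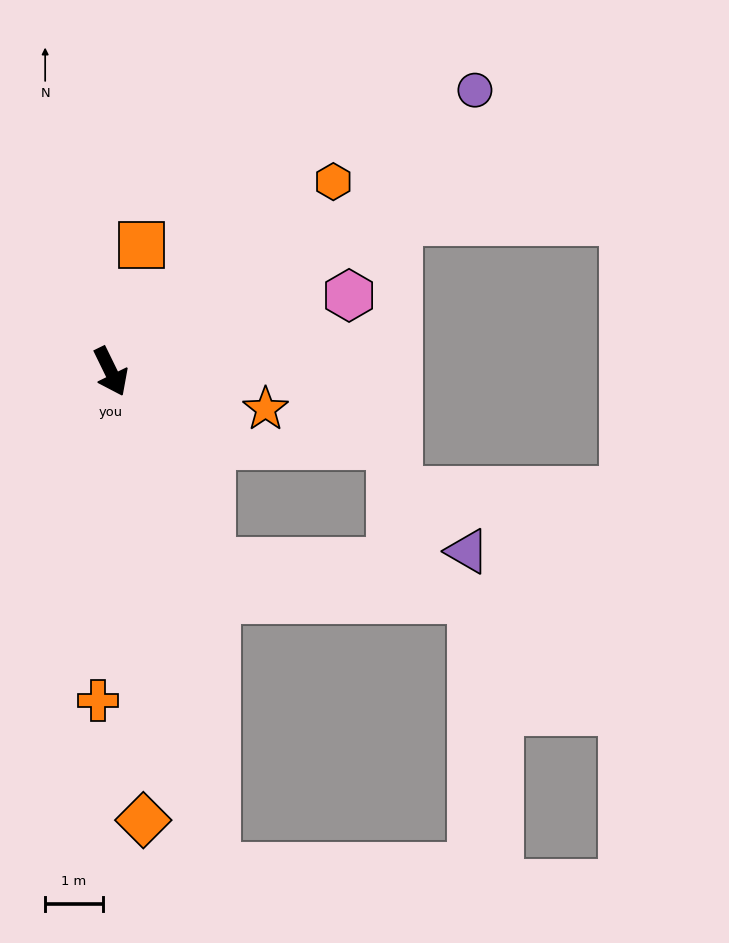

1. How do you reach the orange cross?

turn right 28°, forward 5.7 m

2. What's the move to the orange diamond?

turn right 22°, forward 7.8 m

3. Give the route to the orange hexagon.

turn left 104°, forward 5.1 m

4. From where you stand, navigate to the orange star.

turn left 50°, forward 2.7 m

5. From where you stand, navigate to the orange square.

turn left 140°, forward 2.3 m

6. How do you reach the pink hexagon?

turn left 82°, forward 4.3 m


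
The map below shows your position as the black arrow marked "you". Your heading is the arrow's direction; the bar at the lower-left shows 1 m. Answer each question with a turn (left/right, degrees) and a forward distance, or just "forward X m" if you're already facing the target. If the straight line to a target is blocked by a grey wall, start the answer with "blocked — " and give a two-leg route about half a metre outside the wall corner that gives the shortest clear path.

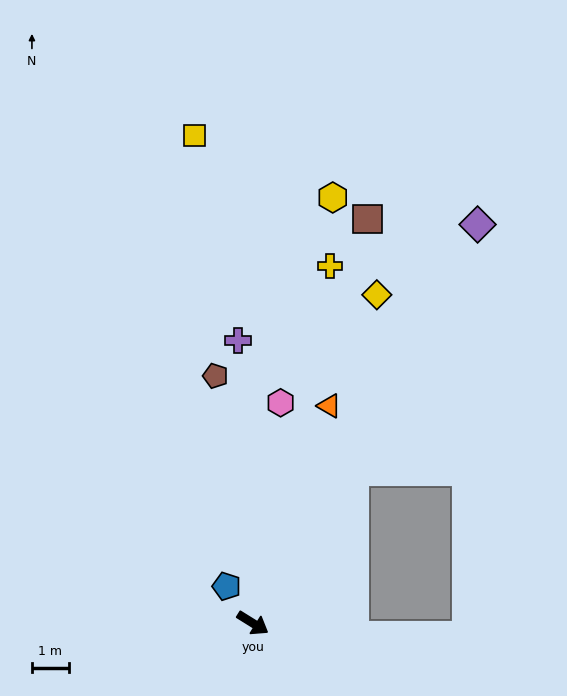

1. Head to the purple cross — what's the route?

turn left 125°, forward 7.7 m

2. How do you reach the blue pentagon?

turn left 157°, forward 1.2 m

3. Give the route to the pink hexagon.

turn left 115°, forward 6.1 m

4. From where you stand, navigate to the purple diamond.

turn left 92°, forward 12.5 m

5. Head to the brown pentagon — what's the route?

turn left 130°, forward 6.8 m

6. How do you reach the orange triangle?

turn left 103°, forward 6.3 m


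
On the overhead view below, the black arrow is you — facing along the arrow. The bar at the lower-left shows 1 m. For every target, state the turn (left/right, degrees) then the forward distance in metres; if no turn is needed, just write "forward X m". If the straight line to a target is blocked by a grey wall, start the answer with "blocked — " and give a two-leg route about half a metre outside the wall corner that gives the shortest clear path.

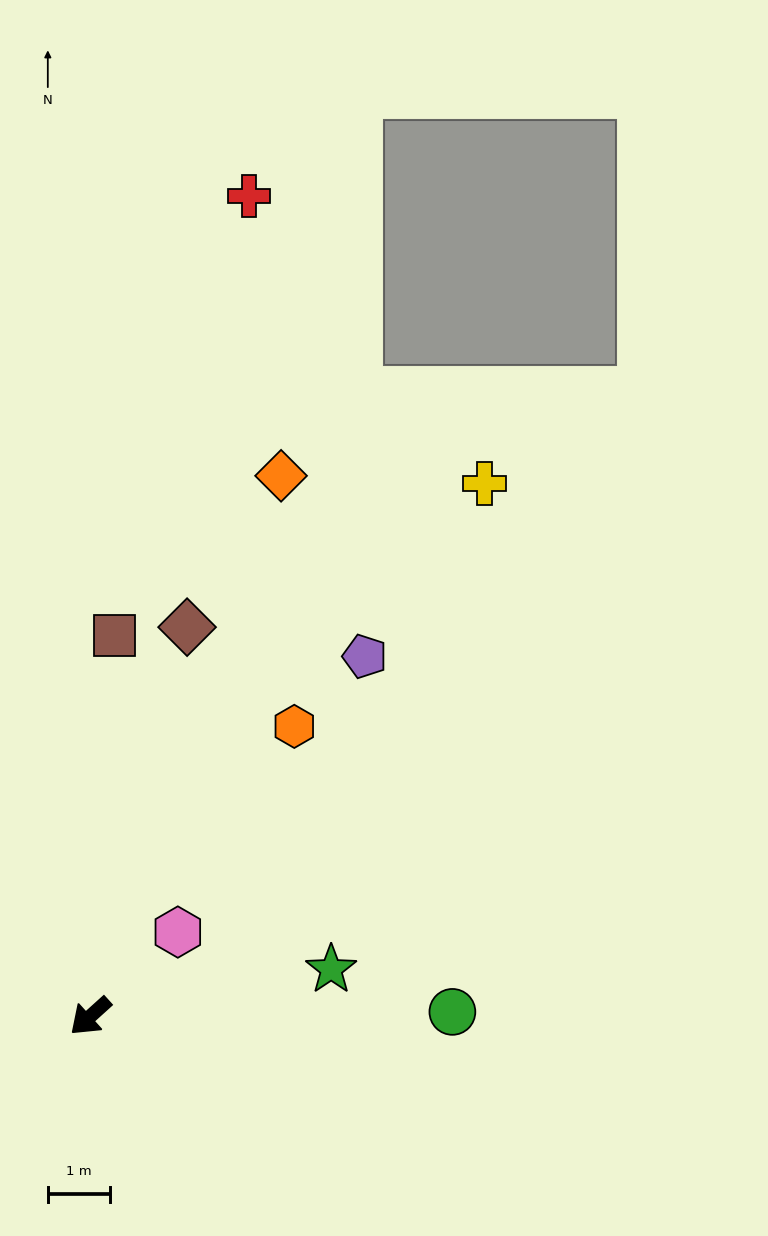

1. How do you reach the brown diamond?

turn right 146°, forward 6.5 m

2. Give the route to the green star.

turn left 149°, forward 4.0 m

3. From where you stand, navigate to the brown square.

turn right 136°, forward 6.2 m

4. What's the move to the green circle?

turn left 139°, forward 5.8 m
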